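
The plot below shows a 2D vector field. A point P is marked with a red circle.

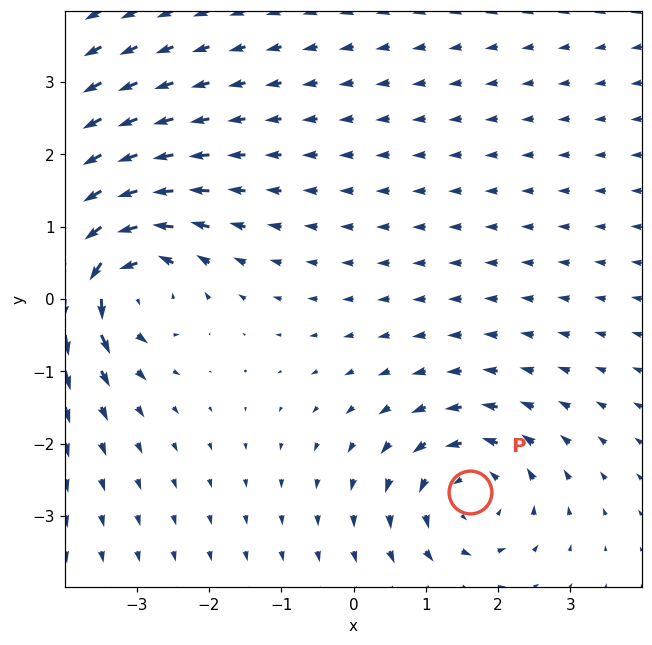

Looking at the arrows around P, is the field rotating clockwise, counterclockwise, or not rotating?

Near P at (1.6, -2.7) the arrows circulate counterclockwise. The curl (z-component) there is about +4; positive curl means counterclockwise rotation.

counterclockwise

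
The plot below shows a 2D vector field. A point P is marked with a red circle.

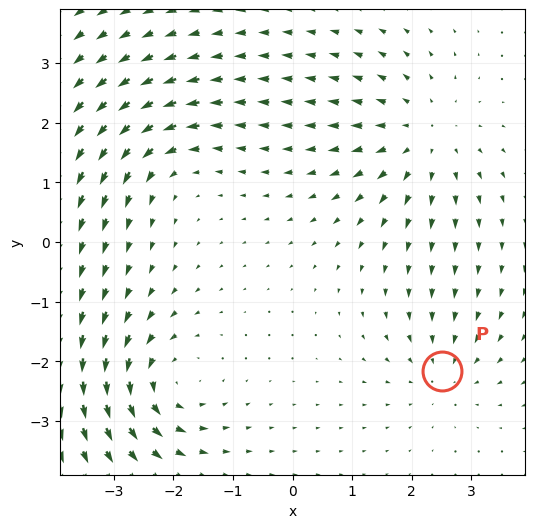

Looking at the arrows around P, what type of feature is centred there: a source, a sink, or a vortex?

sink

At P (2.5, -2.2) the arrows converge inward. Divergence about -3, curl ≈0 — negative divergence with near-zero curl is a sink.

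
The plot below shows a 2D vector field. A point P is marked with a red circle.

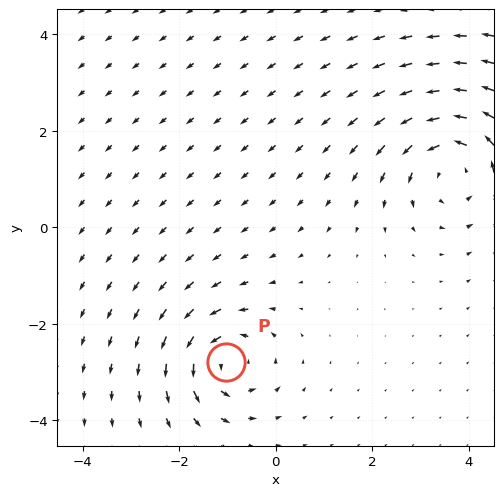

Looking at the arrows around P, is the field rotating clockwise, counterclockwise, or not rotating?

Near P at (-1.0, -2.8) the arrows circulate counterclockwise. The curl (z-component) there is about +4; positive curl means counterclockwise rotation.

counterclockwise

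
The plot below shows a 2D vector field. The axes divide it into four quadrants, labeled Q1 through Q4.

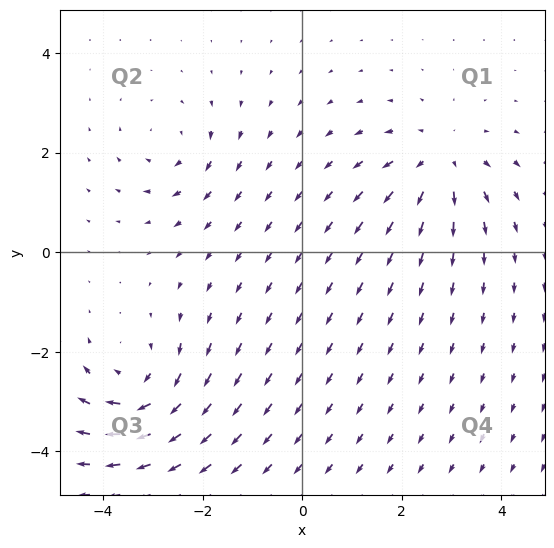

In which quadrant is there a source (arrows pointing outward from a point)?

The source sits at approximately (2.8, 1.8), which lies in quadrant Q1. The divergence there is about +4, positive as expected for a source.

Q1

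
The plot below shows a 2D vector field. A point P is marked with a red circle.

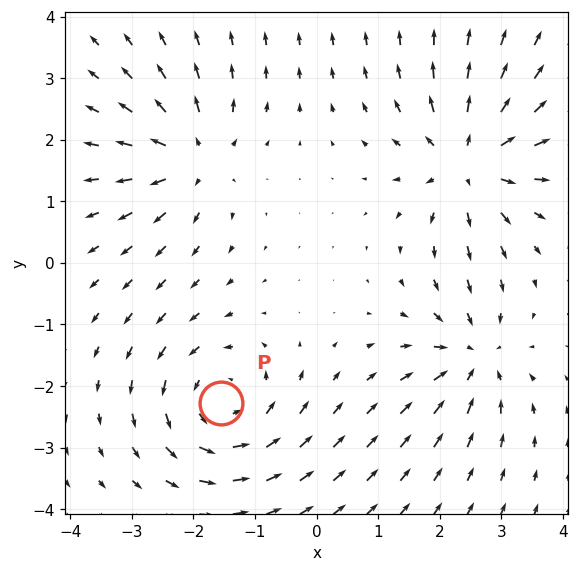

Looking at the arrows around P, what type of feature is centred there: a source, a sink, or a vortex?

vortex

At P (-1.6, -2.3) the arrows circulate counterclockwise. Divergence ≈0, curl about +4 — near-zero divergence with nonzero curl is a vortex.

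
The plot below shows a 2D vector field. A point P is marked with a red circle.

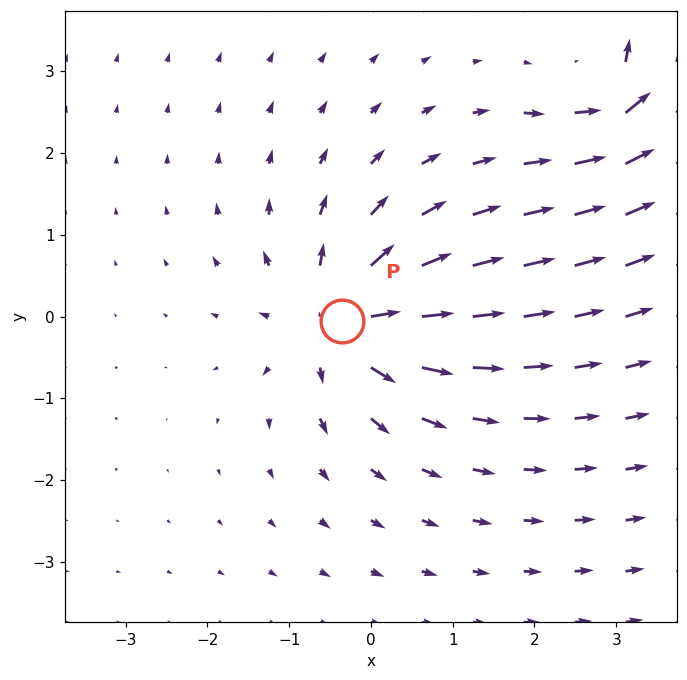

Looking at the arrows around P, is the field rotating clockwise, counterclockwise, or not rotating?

not rotating

Near P at (-0.4, -0.1) the arrows show no circulation. The curl there is ≈0.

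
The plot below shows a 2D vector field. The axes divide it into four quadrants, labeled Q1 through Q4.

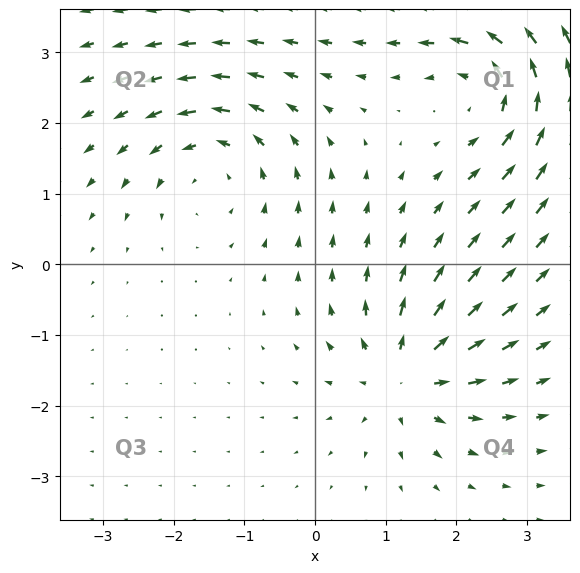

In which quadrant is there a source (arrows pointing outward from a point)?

The source sits at approximately (1.3, -1.6), which lies in quadrant Q4. The divergence there is about +5, positive as expected for a source.

Q4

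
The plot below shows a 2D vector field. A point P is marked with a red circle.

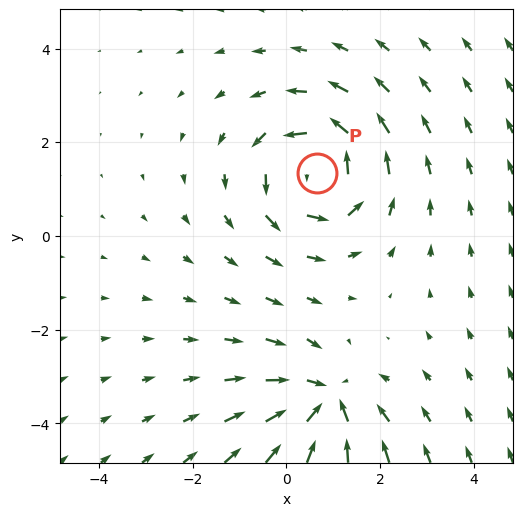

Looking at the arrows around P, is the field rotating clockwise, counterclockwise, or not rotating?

counterclockwise

Near P at (0.7, 1.3) the arrows circulate counterclockwise. The curl (z-component) there is about +5; positive curl means counterclockwise rotation.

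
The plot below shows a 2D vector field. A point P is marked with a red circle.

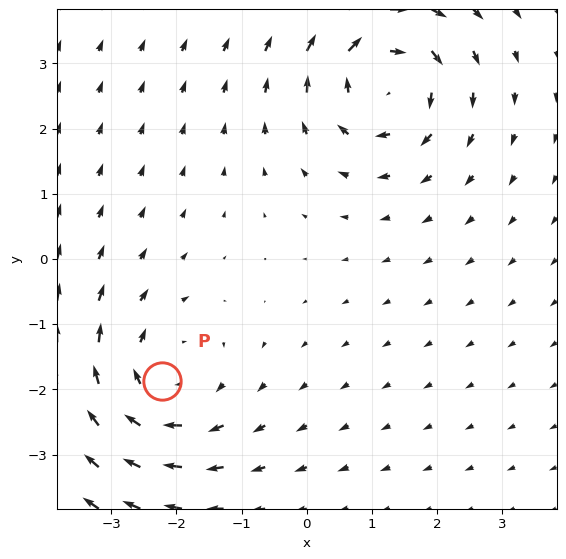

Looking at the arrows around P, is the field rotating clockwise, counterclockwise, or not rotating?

Near P at (-2.2, -1.9) the arrows circulate clockwise. The curl (z-component) there is about -4; negative curl means clockwise rotation.

clockwise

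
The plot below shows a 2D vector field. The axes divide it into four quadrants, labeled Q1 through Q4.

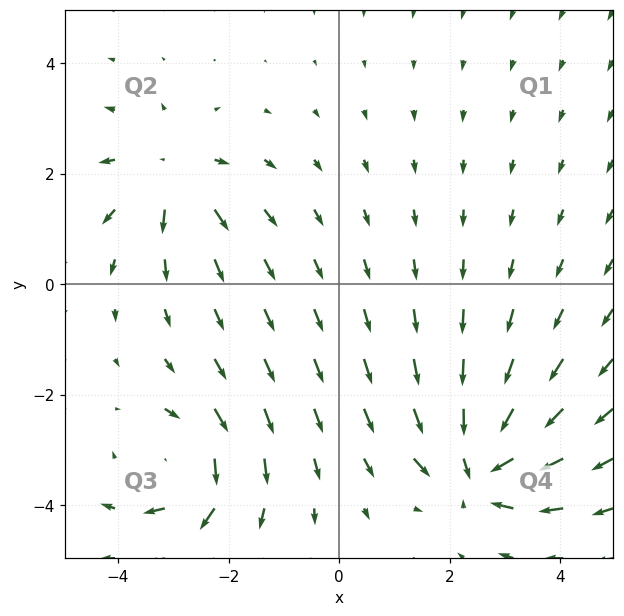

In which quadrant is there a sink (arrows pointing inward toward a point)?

The sink sits at approximately (2.5, -3.3), which lies in quadrant Q4. The divergence there is about -7, negative as expected for a sink.

Q4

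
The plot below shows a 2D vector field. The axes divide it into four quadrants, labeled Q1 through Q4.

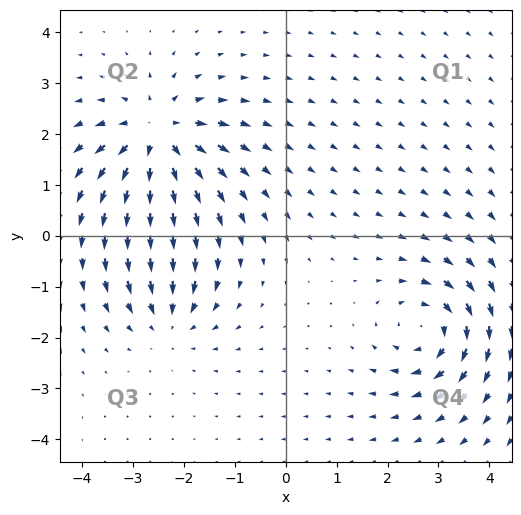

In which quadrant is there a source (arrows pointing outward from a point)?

Q2

The source sits at approximately (-2.5, 2.0), which lies in quadrant Q2. The divergence there is about +6, positive as expected for a source.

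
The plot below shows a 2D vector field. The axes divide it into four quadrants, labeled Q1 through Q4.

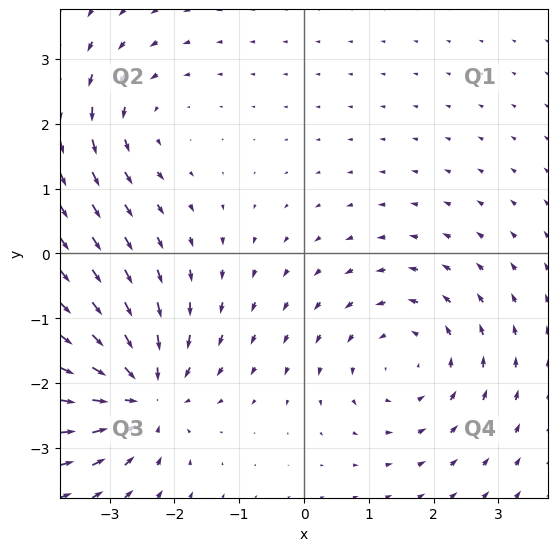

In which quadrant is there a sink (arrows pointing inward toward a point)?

The sink sits at approximately (-2.5, -2.2), which lies in quadrant Q3. The divergence there is about -5, negative as expected for a sink.

Q3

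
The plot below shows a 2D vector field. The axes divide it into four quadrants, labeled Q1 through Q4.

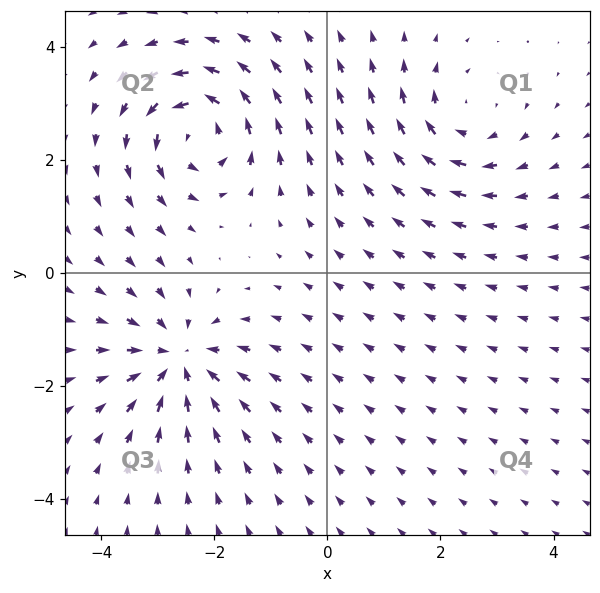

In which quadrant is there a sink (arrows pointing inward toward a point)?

The sink sits at approximately (-2.6, -1.5), which lies in quadrant Q3. The divergence there is about -4, negative as expected for a sink.

Q3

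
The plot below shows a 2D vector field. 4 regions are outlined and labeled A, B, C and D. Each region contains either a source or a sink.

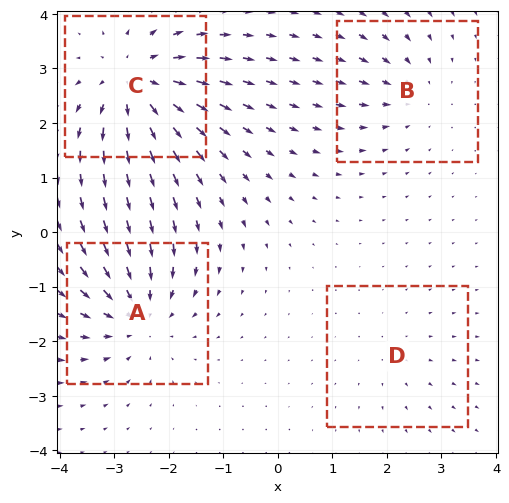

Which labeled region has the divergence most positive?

Divergence at each region's feature centre — A: about -5, B: about -3, C: about +6, D: about +2. Region C is most positive.

C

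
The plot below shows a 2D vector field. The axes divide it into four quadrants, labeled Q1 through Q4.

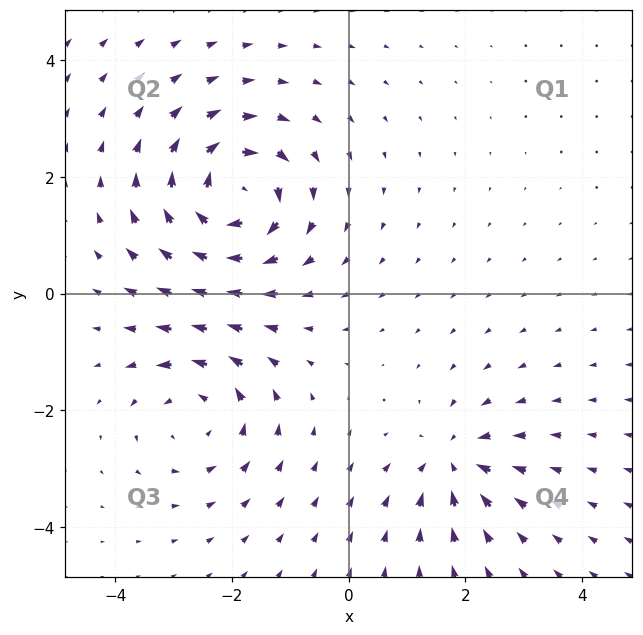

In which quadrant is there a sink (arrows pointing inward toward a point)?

The sink sits at approximately (1.8, -2.9), which lies in quadrant Q4. The divergence there is about -4, negative as expected for a sink.

Q4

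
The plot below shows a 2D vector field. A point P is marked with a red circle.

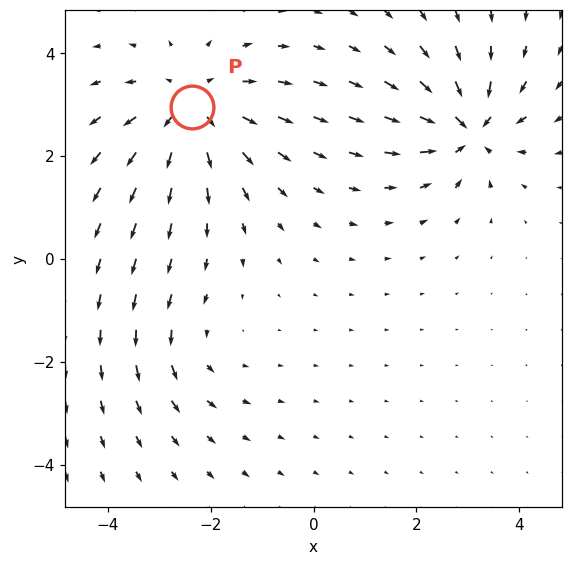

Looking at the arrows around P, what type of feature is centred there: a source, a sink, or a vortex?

At P (-2.4, 2.9) the arrows spread outward. Divergence about +4, curl ≈0 — positive divergence with near-zero curl is a source.

source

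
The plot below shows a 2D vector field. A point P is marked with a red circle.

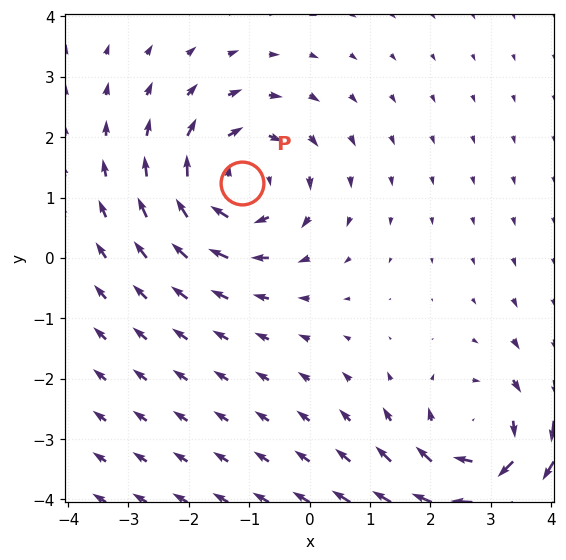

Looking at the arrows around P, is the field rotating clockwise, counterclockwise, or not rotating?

Near P at (-1.1, 1.2) the arrows circulate clockwise. The curl (z-component) there is about -3; negative curl means clockwise rotation.

clockwise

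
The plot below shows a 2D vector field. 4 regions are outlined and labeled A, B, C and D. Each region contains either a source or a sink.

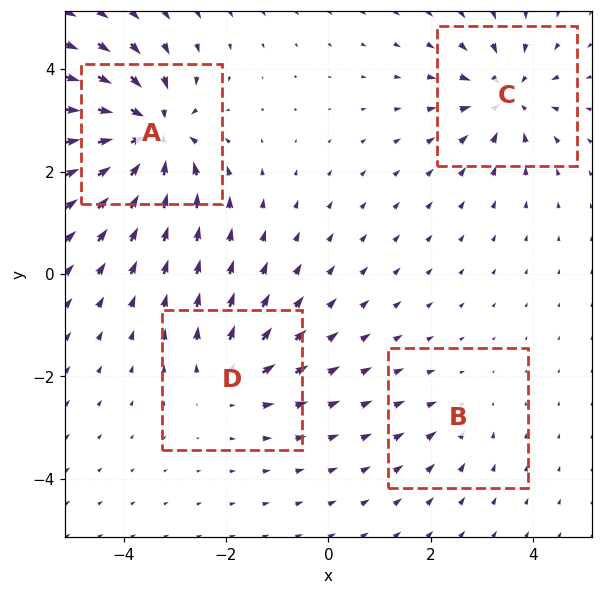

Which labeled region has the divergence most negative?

A

Divergence at each region's feature centre — A: about -9, B: about -2, C: about -6, D: about +4. Region A is most negative.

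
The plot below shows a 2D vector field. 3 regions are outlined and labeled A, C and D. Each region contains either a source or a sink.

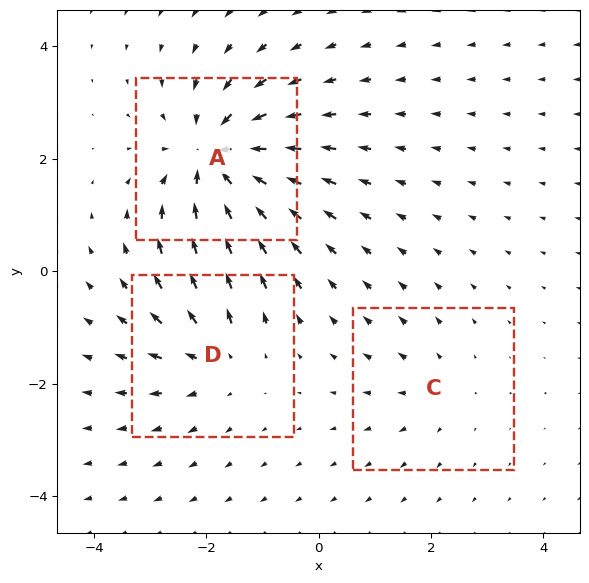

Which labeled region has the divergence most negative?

A

Divergence at each region's feature centre — A: about -5, C: about +2, D: about +3. Region A is most negative.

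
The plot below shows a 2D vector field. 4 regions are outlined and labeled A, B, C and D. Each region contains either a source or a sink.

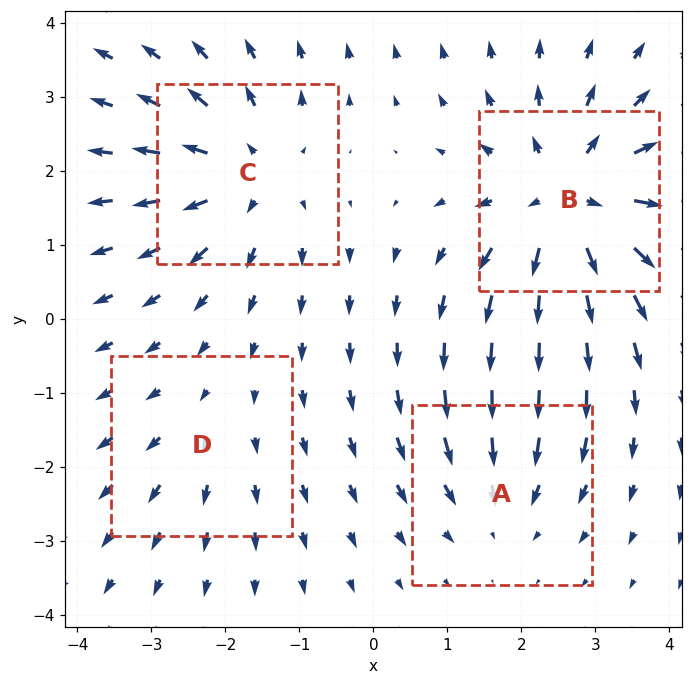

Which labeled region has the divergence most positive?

B

Divergence at each region's feature centre — A: about -3, B: about +7, C: about +5, D: about +2. Region B is most positive.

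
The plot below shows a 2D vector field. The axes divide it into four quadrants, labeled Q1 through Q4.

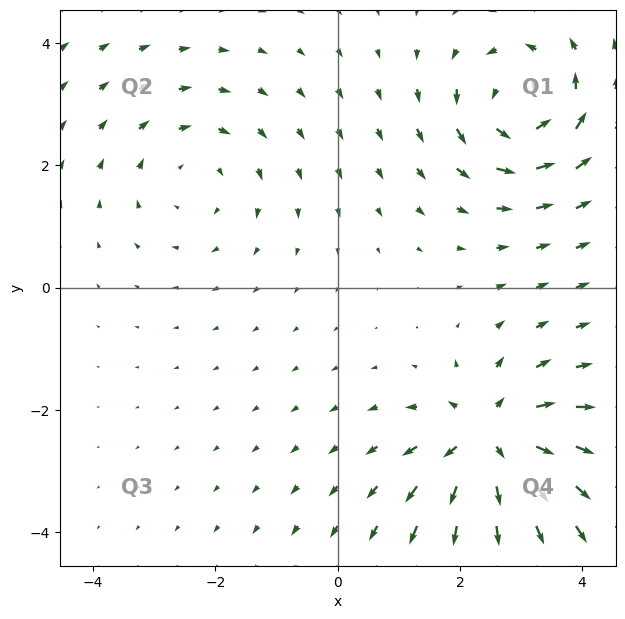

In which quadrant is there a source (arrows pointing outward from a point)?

The source sits at approximately (2.5, -2.5), which lies in quadrant Q4. The divergence there is about +6, positive as expected for a source.

Q4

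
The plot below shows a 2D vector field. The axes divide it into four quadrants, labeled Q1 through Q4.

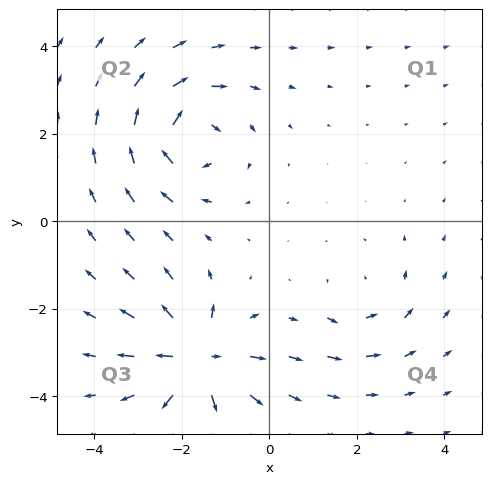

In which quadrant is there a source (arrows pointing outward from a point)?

The source sits at approximately (-1.6, -3.1), which lies in quadrant Q3. The divergence there is about +6, positive as expected for a source.

Q3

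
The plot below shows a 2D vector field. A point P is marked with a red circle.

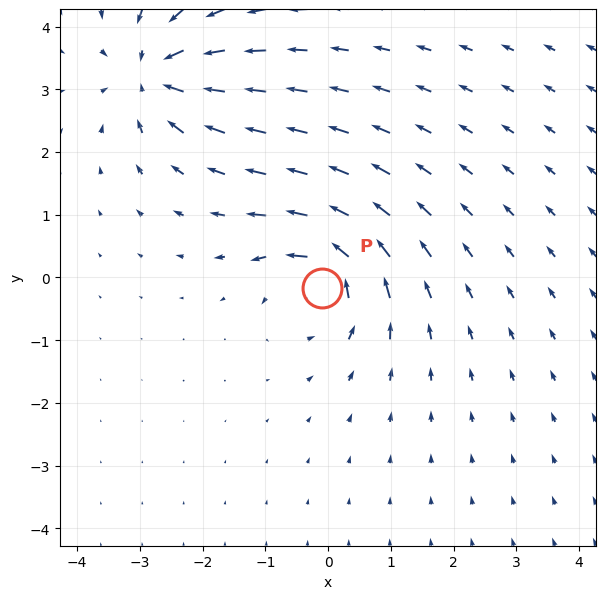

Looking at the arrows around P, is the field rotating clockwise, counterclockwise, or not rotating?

Near P at (-0.1, -0.2) the arrows circulate counterclockwise. The curl (z-component) there is about +6; positive curl means counterclockwise rotation.

counterclockwise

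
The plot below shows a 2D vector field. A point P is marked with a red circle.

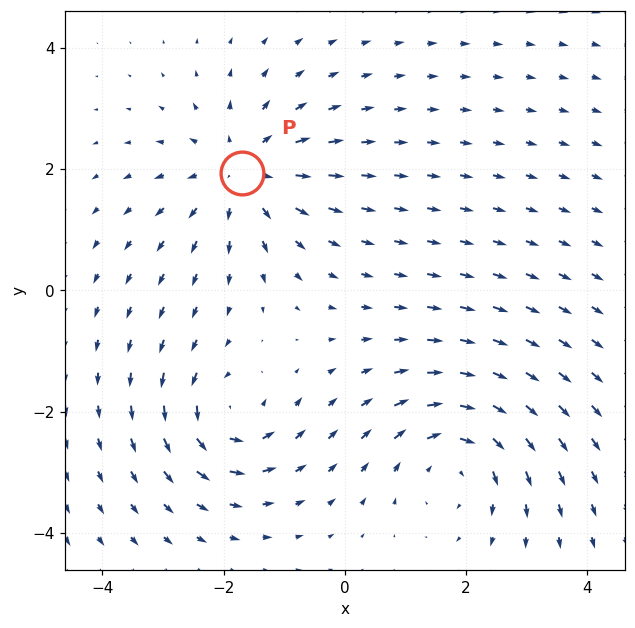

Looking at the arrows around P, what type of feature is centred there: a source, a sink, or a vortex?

source

At P (-1.7, 1.9) the arrows spread outward. Divergence about +5, curl ≈0 — positive divergence with near-zero curl is a source.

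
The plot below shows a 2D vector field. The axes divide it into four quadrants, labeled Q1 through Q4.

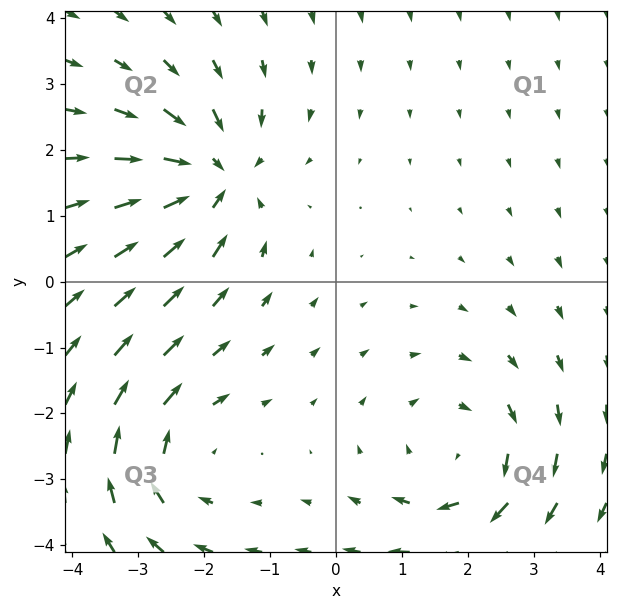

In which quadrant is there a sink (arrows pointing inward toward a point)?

The sink sits at approximately (-1.9, 1.6), which lies in quadrant Q2. The divergence there is about -5, negative as expected for a sink.

Q2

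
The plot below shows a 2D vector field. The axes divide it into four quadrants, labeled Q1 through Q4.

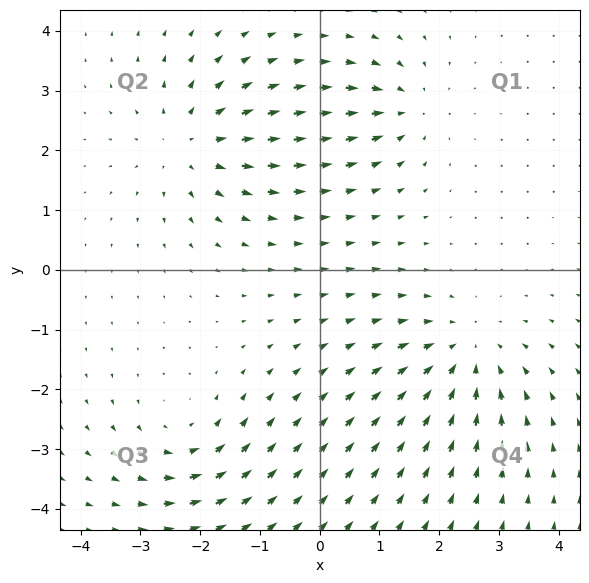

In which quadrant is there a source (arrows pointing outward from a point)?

Q2

The source sits at approximately (-2.2, 2.1), which lies in quadrant Q2. The divergence there is about +4, positive as expected for a source.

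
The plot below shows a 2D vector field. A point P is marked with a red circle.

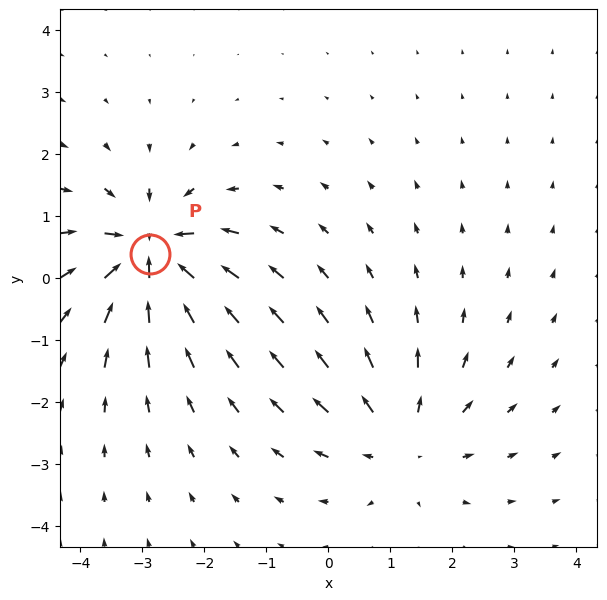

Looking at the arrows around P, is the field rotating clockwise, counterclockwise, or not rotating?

Near P at (-2.9, 0.4) the arrows show no circulation. The curl there is ≈0.

not rotating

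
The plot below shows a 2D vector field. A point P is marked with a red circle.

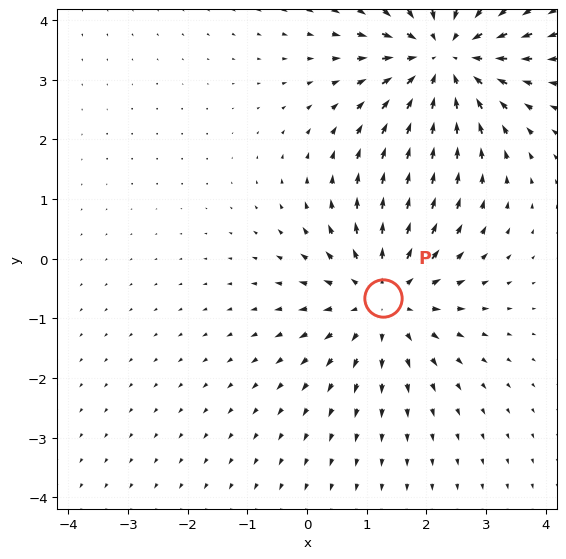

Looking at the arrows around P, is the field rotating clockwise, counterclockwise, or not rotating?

not rotating

Near P at (1.3, -0.7) the arrows show no circulation. The curl there is ≈0.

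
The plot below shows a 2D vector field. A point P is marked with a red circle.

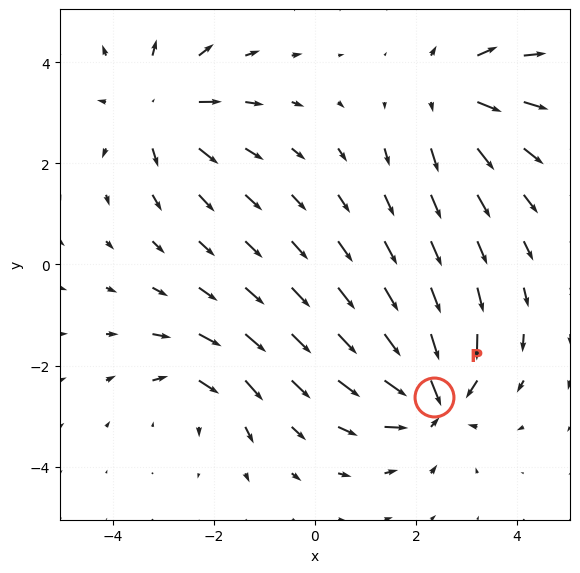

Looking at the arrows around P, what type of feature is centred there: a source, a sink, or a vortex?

At P (2.3, -2.6) the arrows converge inward. Divergence about -6, curl ≈0 — negative divergence with near-zero curl is a sink.

sink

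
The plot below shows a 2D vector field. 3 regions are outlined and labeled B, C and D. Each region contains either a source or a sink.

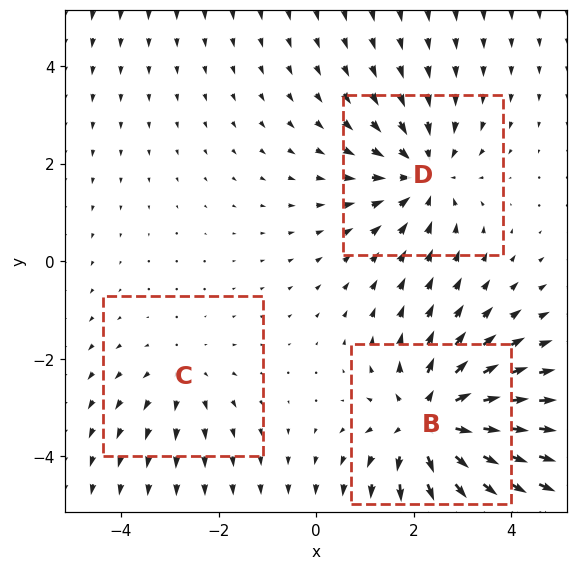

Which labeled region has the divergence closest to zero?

Divergence at each region's feature centre — B: about +4, C: about +2, D: about -3. Region C is closest to zero.

C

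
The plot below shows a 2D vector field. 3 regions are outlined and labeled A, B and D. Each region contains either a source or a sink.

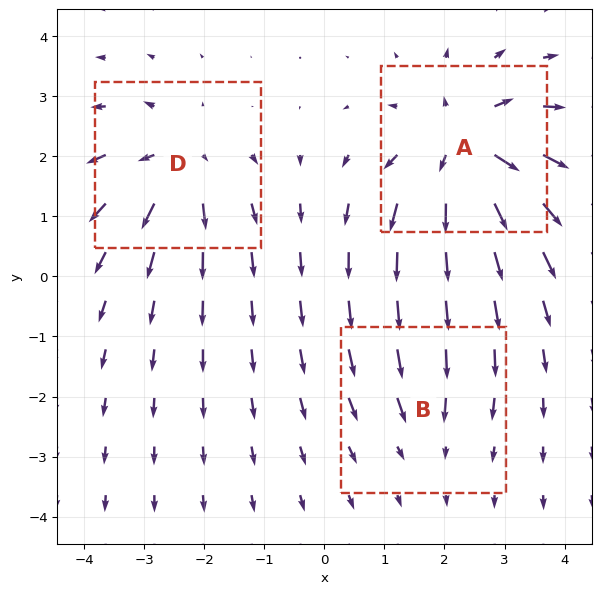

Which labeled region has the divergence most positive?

Divergence at each region's feature centre — A: about +5, B: about -2, D: about +4. Region A is most positive.

A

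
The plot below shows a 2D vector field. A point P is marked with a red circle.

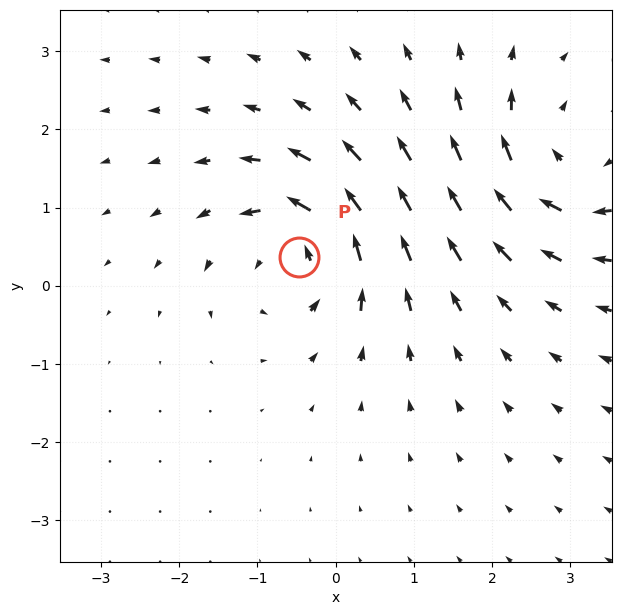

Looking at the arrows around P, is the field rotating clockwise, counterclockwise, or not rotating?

Near P at (-0.5, 0.4) the arrows circulate counterclockwise. The curl (z-component) there is about +5; positive curl means counterclockwise rotation.

counterclockwise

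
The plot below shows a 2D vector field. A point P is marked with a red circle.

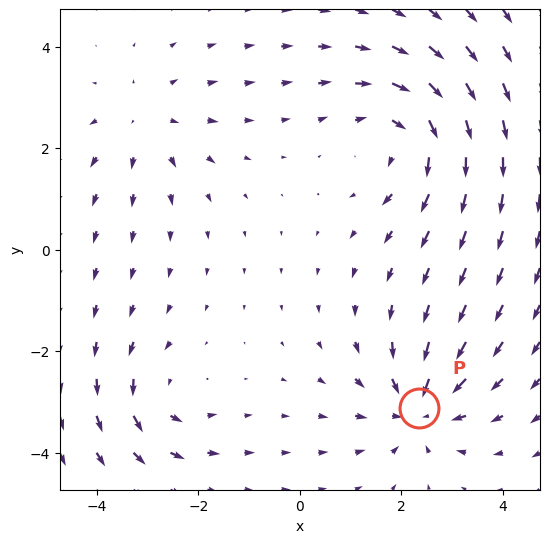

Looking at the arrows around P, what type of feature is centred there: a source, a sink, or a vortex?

At P (2.3, -3.1) the arrows converge inward. Divergence about -4, curl ≈0 — negative divergence with near-zero curl is a sink.

sink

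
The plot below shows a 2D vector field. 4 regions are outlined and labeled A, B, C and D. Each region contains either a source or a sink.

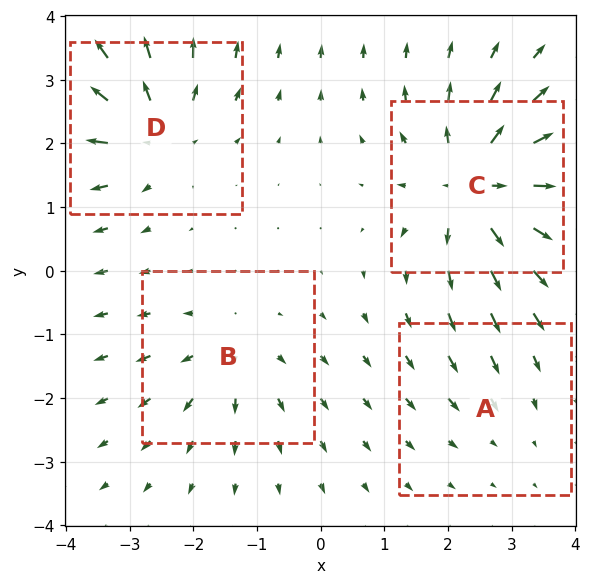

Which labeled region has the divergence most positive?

C

Divergence at each region's feature centre — A: about -2, B: about +4, C: about +7, D: about +6. Region C is most positive.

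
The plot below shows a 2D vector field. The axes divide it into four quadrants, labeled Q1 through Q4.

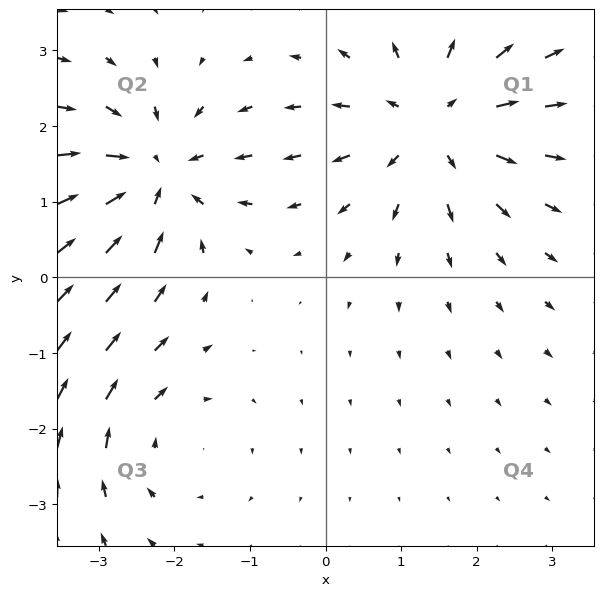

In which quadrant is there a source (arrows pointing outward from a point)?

The source sits at approximately (1.4, 2.0), which lies in quadrant Q1. The divergence there is about +4, positive as expected for a source.

Q1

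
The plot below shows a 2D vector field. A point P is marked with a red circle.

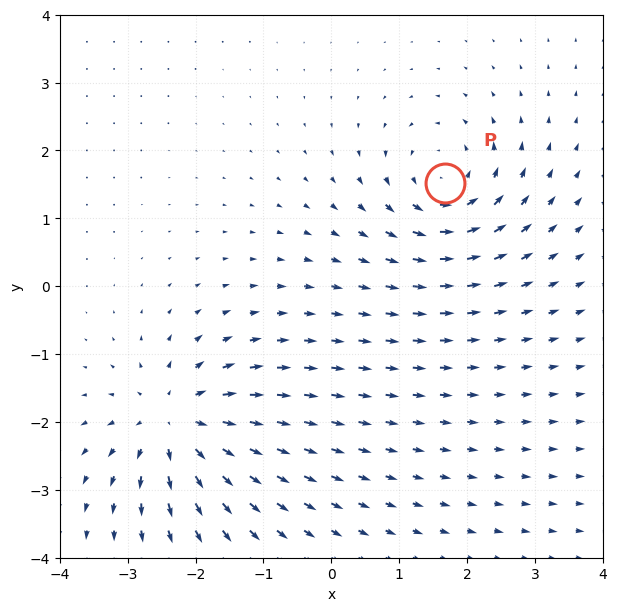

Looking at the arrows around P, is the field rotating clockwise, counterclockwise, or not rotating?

counterclockwise

Near P at (1.7, 1.5) the arrows circulate counterclockwise. The curl (z-component) there is about +4; positive curl means counterclockwise rotation.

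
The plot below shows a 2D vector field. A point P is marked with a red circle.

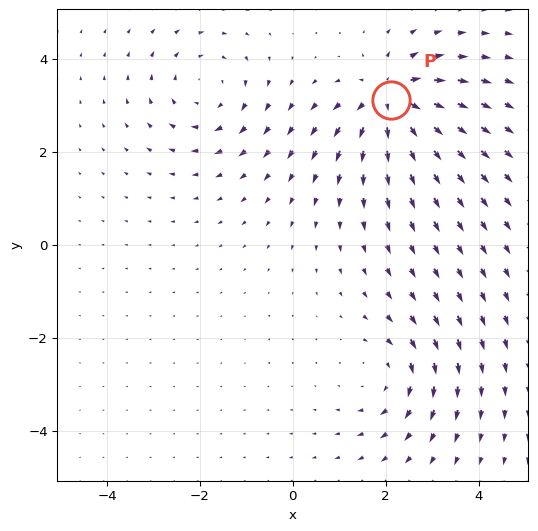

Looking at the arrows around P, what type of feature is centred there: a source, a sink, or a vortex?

source

At P (2.1, 3.1) the arrows spread outward. Divergence about +7, curl ≈0 — positive divergence with near-zero curl is a source.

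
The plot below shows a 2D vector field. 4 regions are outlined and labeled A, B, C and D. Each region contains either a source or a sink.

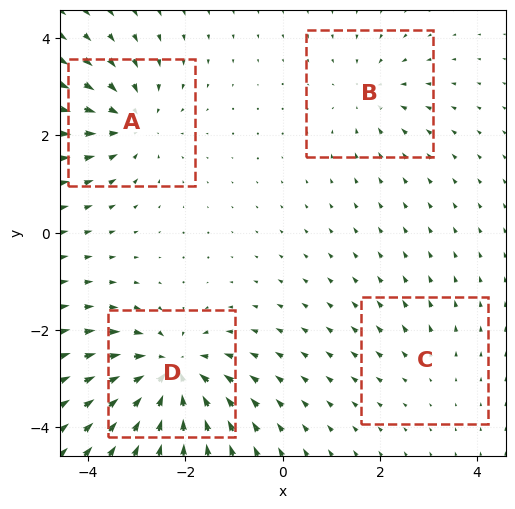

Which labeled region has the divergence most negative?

Divergence at each region's feature centre — A: about -5, B: about -3, C: about +2, D: about -7. Region D is most negative.

D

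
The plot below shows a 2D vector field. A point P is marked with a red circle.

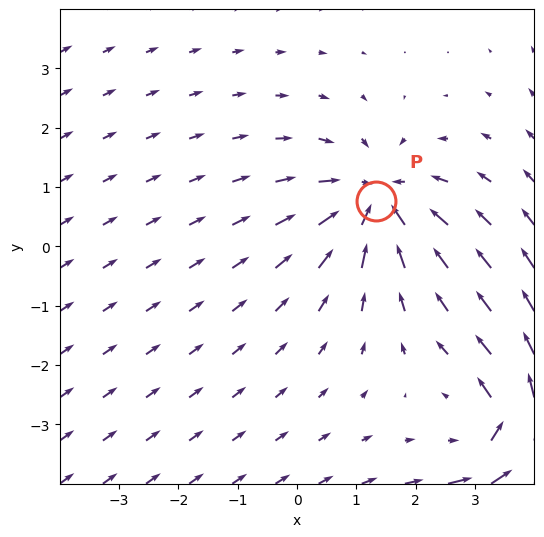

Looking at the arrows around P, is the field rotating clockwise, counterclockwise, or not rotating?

not rotating

Near P at (1.3, 0.8) the arrows show no circulation. The curl there is ≈0.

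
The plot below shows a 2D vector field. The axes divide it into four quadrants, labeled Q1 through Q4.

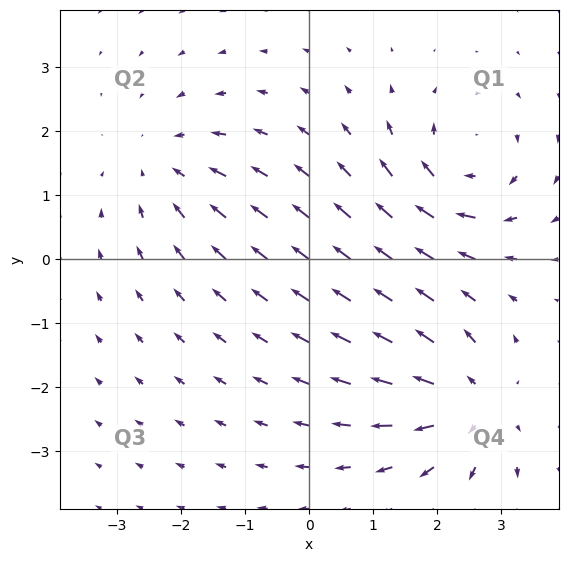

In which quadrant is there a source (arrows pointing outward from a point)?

Q4

The source sits at approximately (2.5, -2.3), which lies in quadrant Q4. The divergence there is about +5, positive as expected for a source.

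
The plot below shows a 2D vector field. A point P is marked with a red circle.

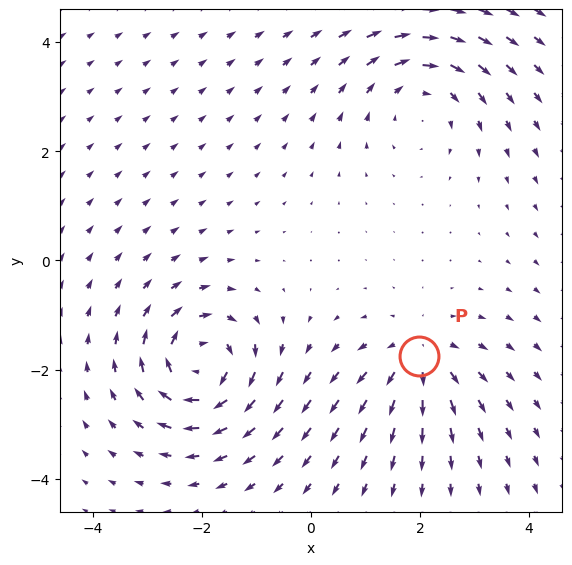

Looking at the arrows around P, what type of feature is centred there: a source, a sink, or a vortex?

At P (2.0, -1.8) the arrows spread outward. Divergence about +4, curl ≈0 — positive divergence with near-zero curl is a source.

source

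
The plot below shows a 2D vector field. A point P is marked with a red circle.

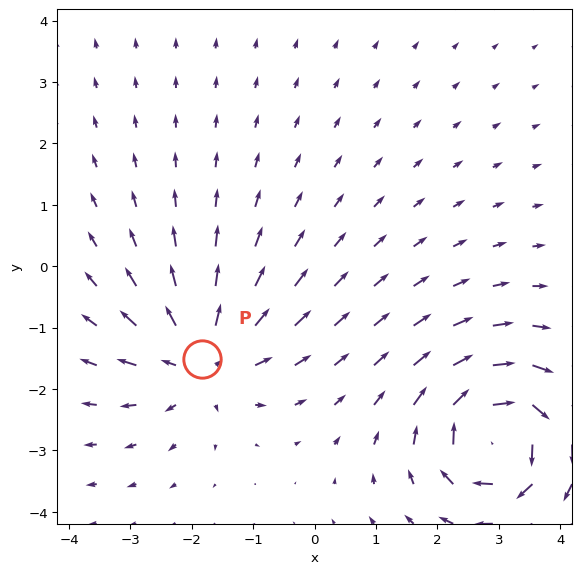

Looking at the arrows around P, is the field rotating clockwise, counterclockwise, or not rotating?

not rotating

Near P at (-1.8, -1.5) the arrows show no circulation. The curl there is ≈0.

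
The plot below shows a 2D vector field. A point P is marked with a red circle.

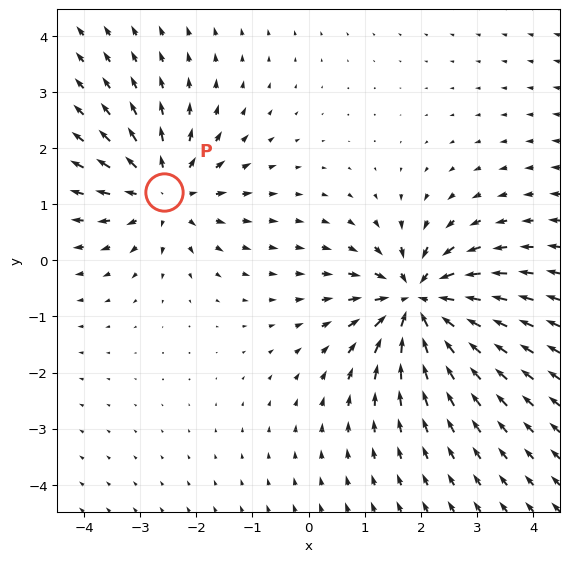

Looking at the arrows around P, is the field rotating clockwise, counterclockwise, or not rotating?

not rotating

Near P at (-2.6, 1.2) the arrows show no circulation. The curl there is ≈0.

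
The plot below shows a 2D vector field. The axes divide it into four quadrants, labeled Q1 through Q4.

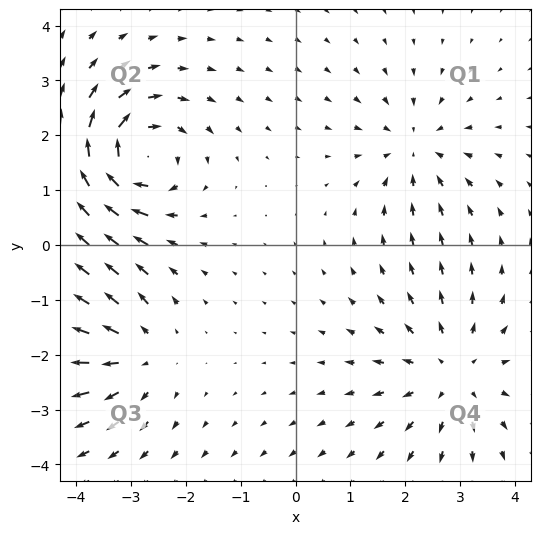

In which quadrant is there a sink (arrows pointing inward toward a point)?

Q1

The sink sits at approximately (2.2, 1.8), which lies in quadrant Q1. The divergence there is about -3, negative as expected for a sink.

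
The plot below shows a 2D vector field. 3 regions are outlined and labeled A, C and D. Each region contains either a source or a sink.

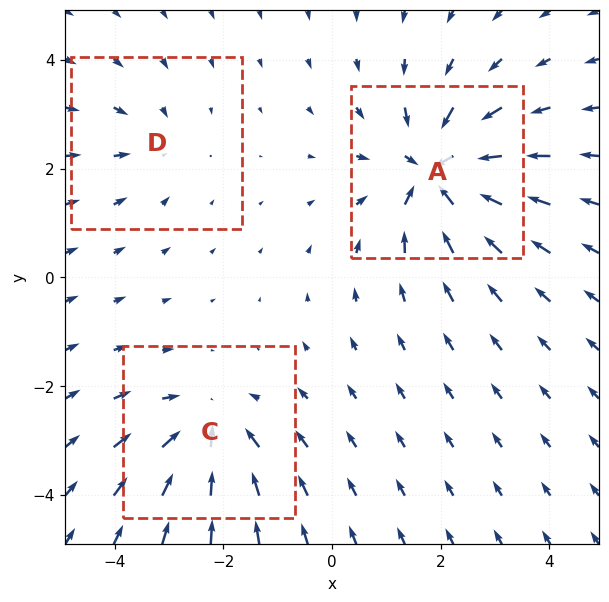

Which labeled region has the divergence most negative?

A

Divergence at each region's feature centre — A: about -5, C: about -4, D: about -2. Region A is most negative.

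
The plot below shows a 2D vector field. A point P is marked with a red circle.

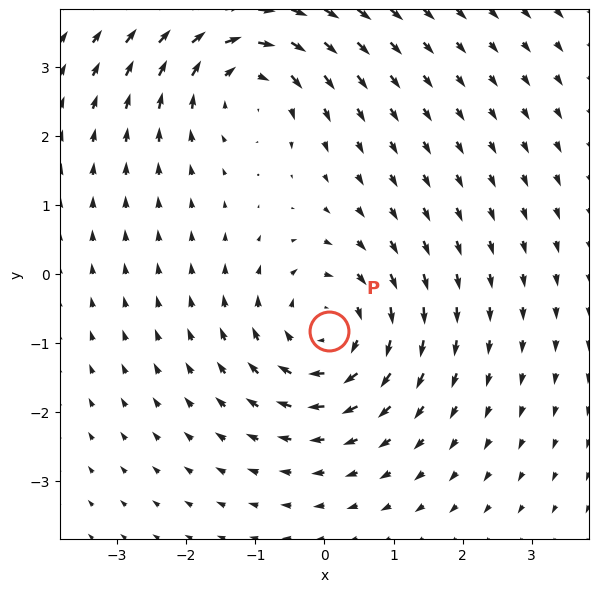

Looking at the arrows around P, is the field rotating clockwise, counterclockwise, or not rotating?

Near P at (0.1, -0.8) the arrows circulate clockwise. The curl (z-component) there is about -5; negative curl means clockwise rotation.

clockwise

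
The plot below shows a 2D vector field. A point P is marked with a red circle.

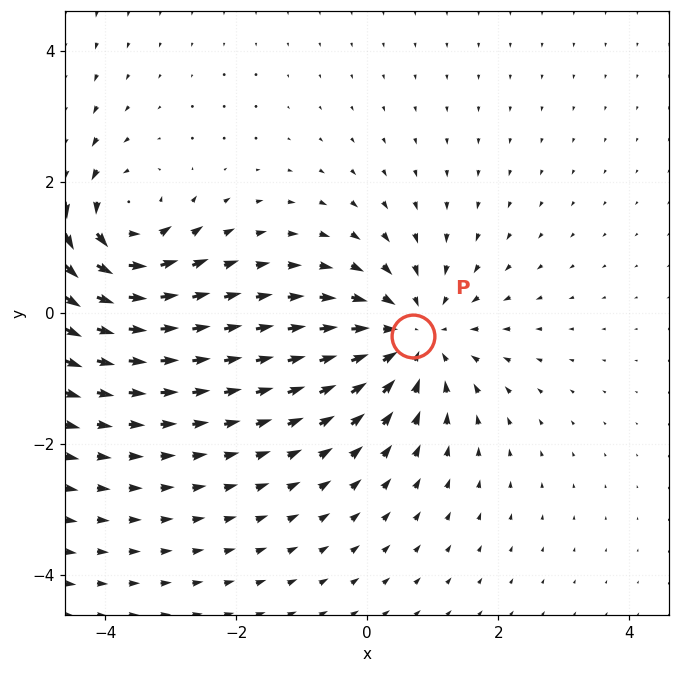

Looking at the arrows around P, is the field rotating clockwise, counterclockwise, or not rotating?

not rotating

Near P at (0.7, -0.4) the arrows show no circulation. The curl there is ≈0.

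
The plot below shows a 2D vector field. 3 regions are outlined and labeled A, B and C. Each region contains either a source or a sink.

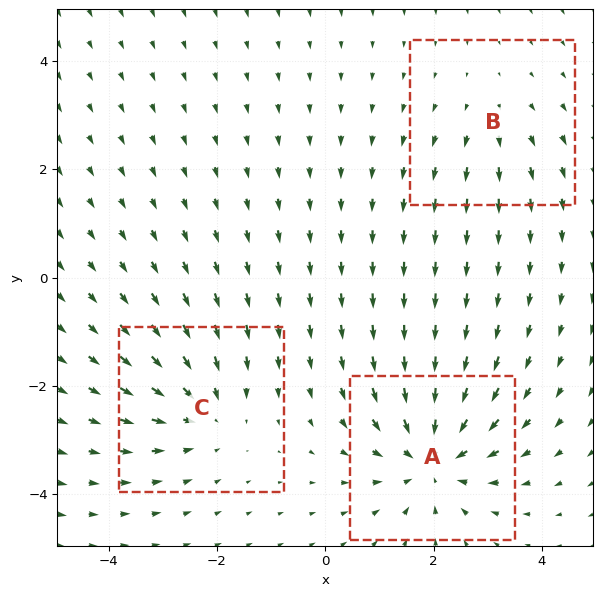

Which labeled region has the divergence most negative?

A

Divergence at each region's feature centre — A: about -5, B: about +2, C: about -3. Region A is most negative.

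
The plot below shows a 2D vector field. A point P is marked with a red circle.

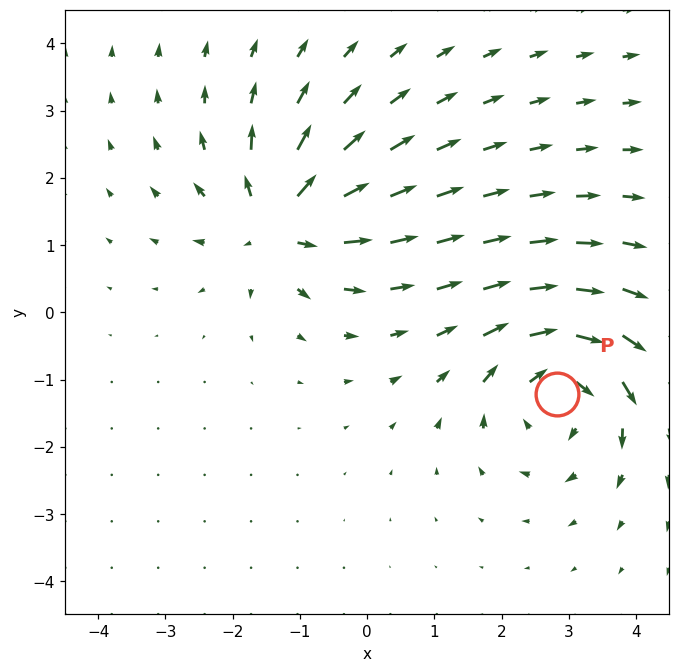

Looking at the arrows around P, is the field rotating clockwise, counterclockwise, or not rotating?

Near P at (2.8, -1.2) the arrows circulate clockwise. The curl (z-component) there is about -6; negative curl means clockwise rotation.

clockwise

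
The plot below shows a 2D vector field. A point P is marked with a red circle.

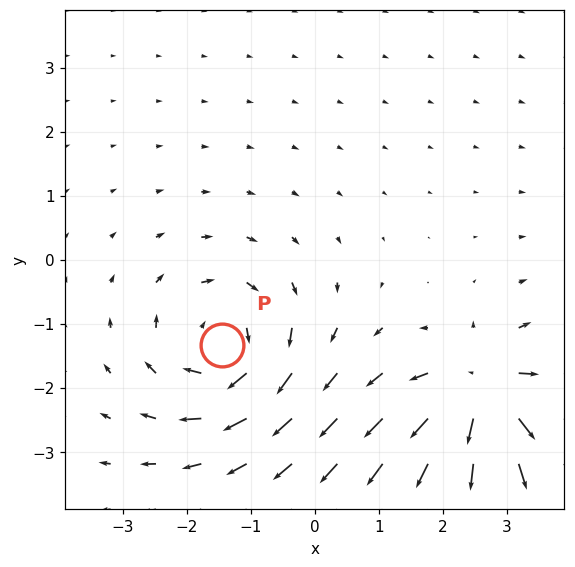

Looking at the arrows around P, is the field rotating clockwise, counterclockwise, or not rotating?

clockwise

Near P at (-1.5, -1.3) the arrows circulate clockwise. The curl (z-component) there is about -5; negative curl means clockwise rotation.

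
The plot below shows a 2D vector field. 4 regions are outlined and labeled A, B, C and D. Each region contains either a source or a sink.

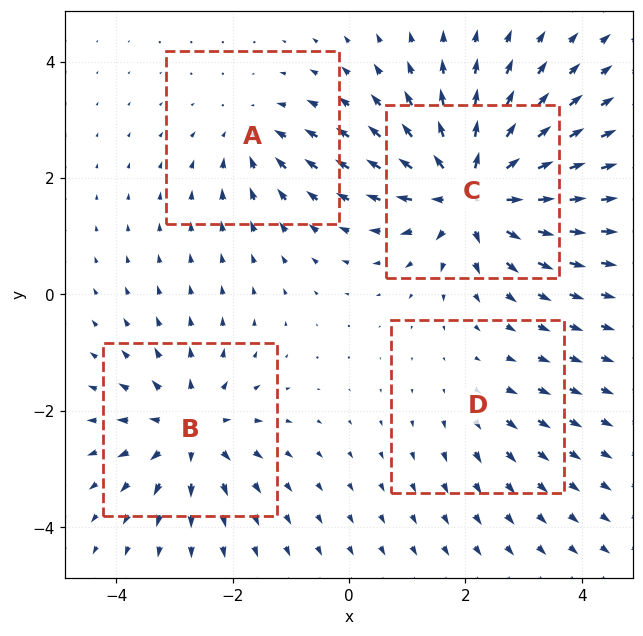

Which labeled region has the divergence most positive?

Divergence at each region's feature centre — A: about -3, B: about +5, C: about +8, D: about +2. Region C is most positive.

C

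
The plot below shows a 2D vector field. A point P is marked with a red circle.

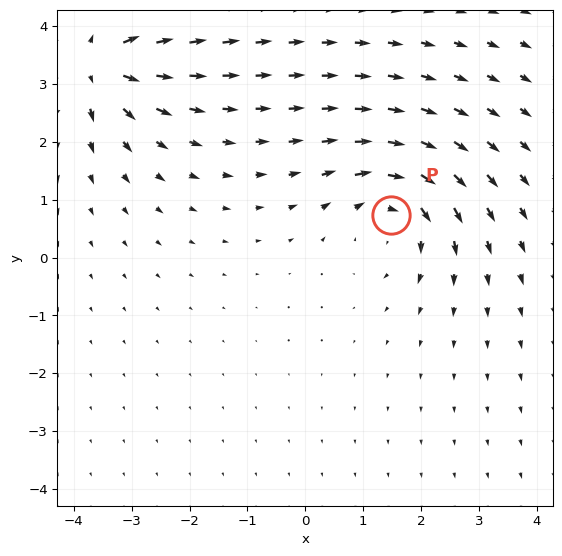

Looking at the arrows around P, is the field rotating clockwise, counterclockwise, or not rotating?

Near P at (1.5, 0.7) the arrows circulate clockwise. The curl (z-component) there is about -4; negative curl means clockwise rotation.

clockwise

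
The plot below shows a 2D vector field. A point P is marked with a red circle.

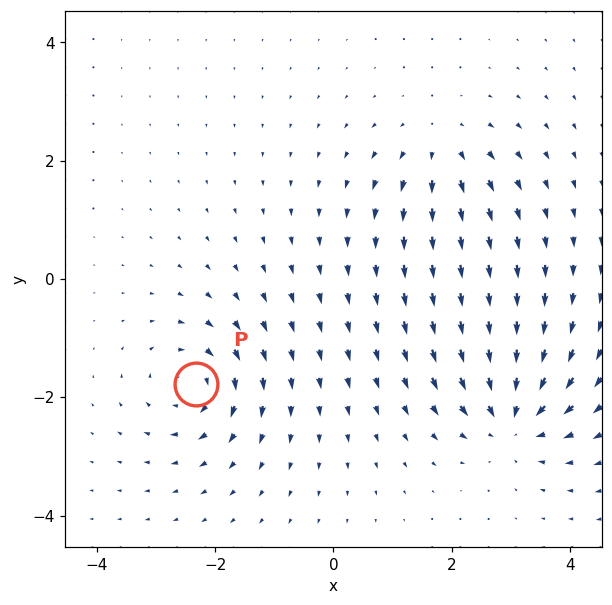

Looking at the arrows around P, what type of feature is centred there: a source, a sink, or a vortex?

At P (-2.3, -1.8) the arrows circulate clockwise. Divergence ≈0, curl about -6 — near-zero divergence with nonzero curl is a vortex.

vortex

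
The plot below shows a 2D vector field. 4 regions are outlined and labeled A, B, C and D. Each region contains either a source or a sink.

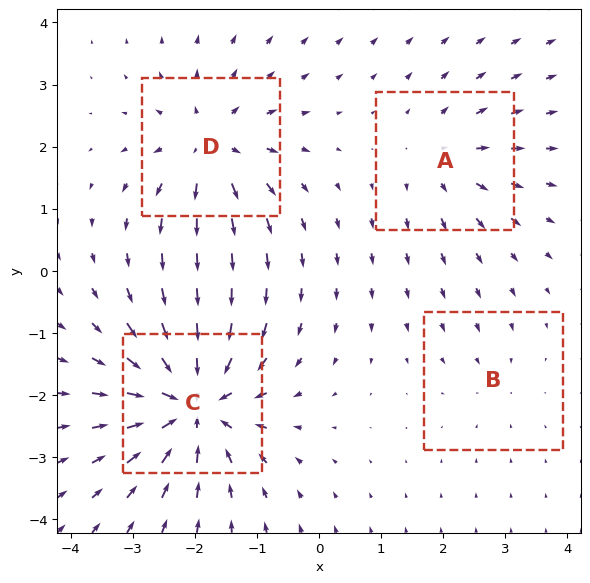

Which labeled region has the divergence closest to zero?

B

Divergence at each region's feature centre — A: about +4, B: about -2, C: about -9, D: about +6. Region B is closest to zero.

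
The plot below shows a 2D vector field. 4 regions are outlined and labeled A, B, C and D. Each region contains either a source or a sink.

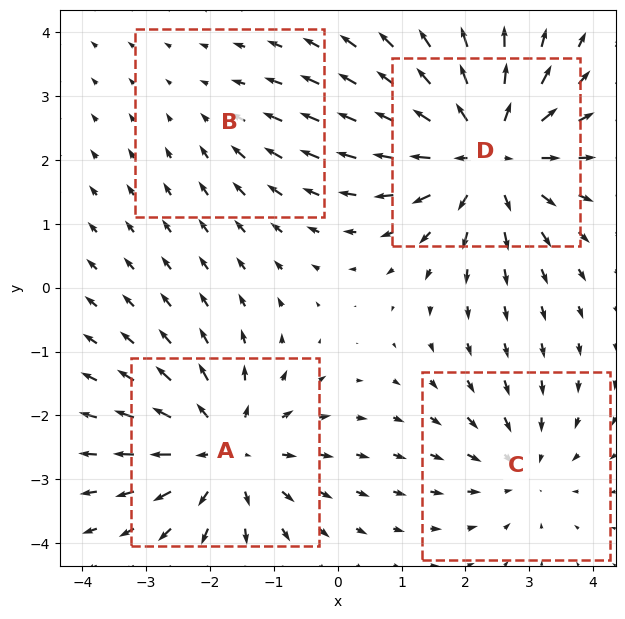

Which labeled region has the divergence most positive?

D

Divergence at each region's feature centre — A: about +5, B: about -2, C: about -3, D: about +6. Region D is most positive.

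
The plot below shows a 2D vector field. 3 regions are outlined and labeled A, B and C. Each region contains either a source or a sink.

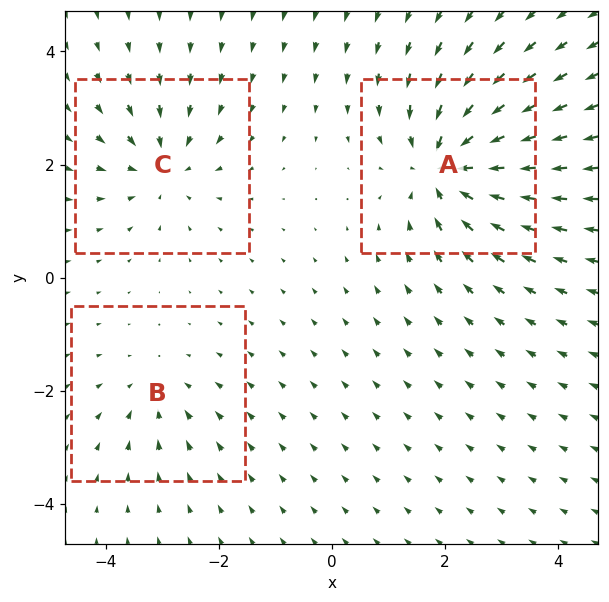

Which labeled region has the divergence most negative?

A

Divergence at each region's feature centre — A: about -6, B: about -2, C: about -4. Region A is most negative.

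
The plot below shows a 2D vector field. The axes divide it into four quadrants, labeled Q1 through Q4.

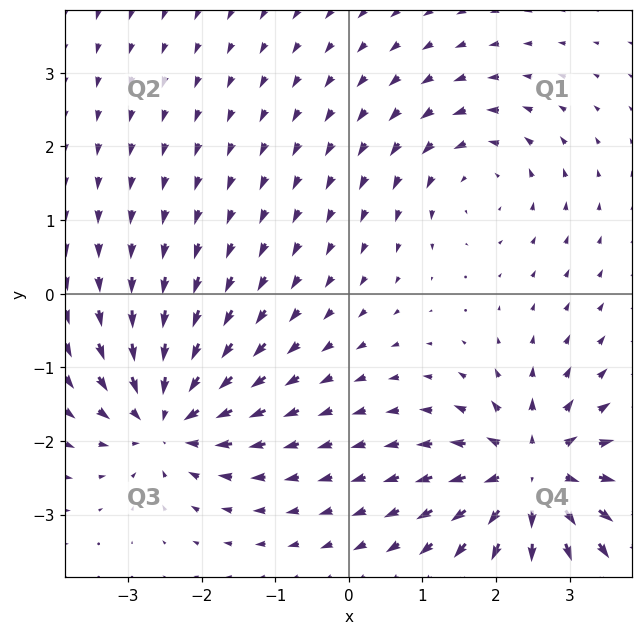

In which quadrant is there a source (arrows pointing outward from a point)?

Q4

The source sits at approximately (2.5, -2.4), which lies in quadrant Q4. The divergence there is about +7, positive as expected for a source.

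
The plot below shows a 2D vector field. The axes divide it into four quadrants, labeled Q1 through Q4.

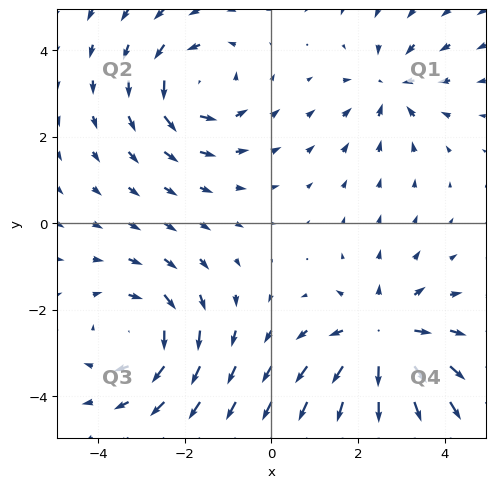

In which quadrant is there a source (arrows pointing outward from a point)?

The source sits at approximately (2.6, -2.7), which lies in quadrant Q4. The divergence there is about +4, positive as expected for a source.

Q4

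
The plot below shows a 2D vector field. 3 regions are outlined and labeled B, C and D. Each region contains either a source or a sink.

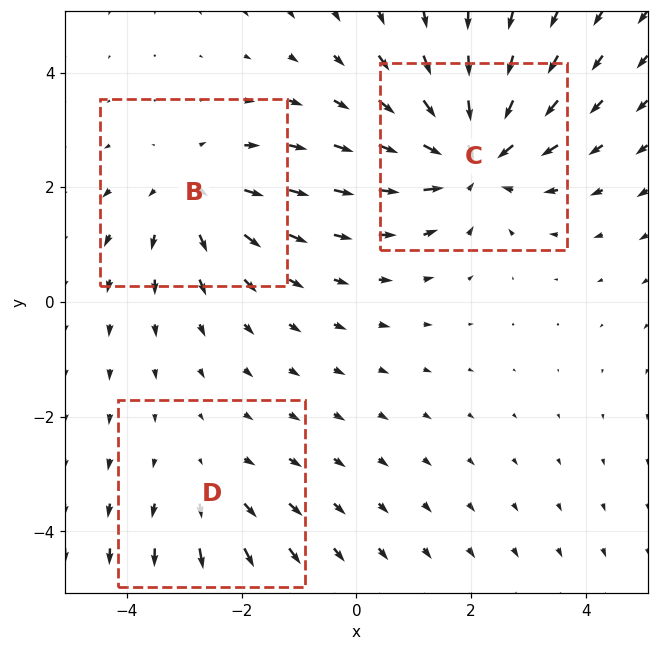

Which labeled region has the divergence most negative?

Divergence at each region's feature centre — B: about +3, C: about -4, D: about +2. Region C is most negative.

C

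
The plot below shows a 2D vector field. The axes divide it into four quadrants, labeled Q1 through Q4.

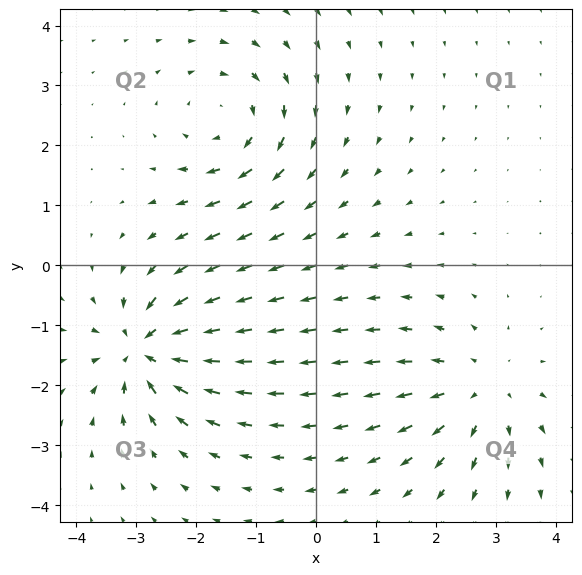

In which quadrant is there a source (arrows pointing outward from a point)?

Q4

The source sits at approximately (2.7, -2.1), which lies in quadrant Q4. The divergence there is about +4, positive as expected for a source.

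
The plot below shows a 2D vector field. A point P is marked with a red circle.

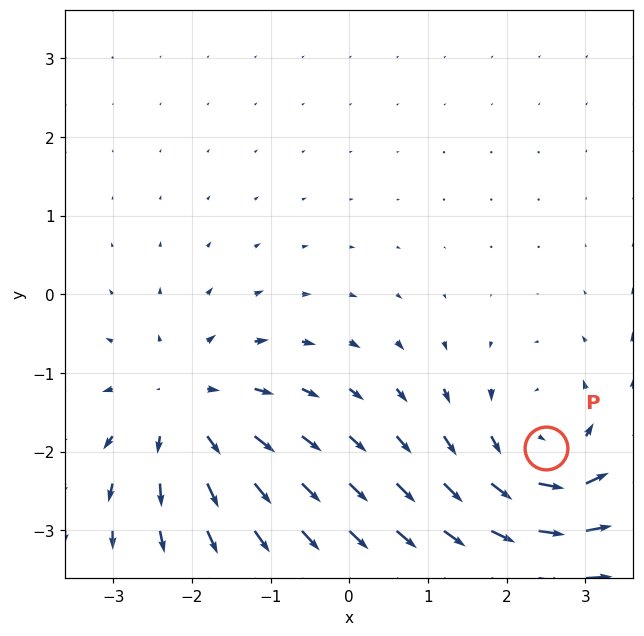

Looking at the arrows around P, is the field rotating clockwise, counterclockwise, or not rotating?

counterclockwise

Near P at (2.5, -2.0) the arrows circulate counterclockwise. The curl (z-component) there is about +3; positive curl means counterclockwise rotation.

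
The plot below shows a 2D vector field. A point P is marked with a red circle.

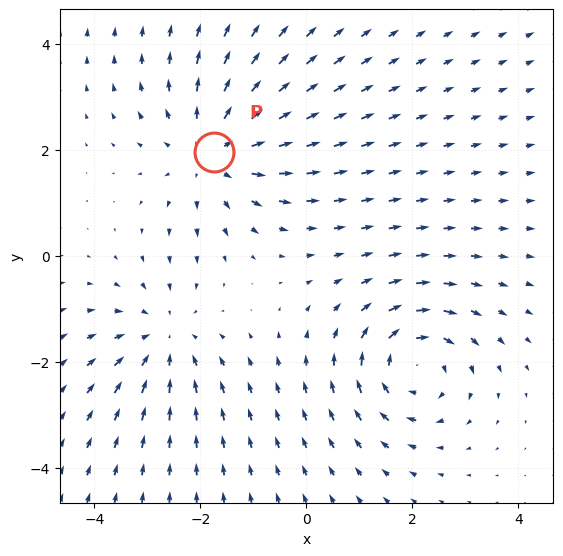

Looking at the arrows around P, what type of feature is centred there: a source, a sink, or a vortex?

At P (-1.7, 2.0) the arrows spread outward. Divergence about +4, curl ≈0 — positive divergence with near-zero curl is a source.

source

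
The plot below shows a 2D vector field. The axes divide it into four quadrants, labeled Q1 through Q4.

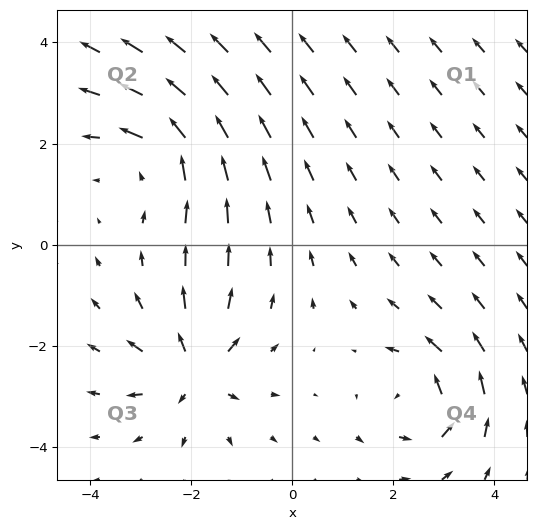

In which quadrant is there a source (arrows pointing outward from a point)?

The source sits at approximately (-1.9, -2.5), which lies in quadrant Q3. The divergence there is about +4, positive as expected for a source.

Q3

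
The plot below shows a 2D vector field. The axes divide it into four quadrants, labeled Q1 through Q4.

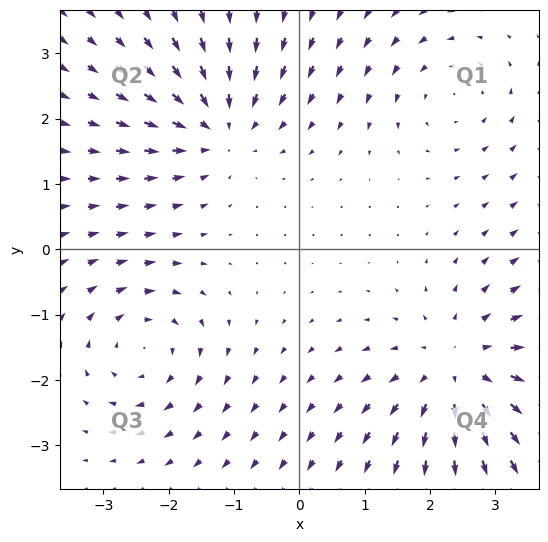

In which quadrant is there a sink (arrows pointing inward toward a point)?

The sink sits at approximately (-1.2, 1.9), which lies in quadrant Q2. The divergence there is about -4, negative as expected for a sink.

Q2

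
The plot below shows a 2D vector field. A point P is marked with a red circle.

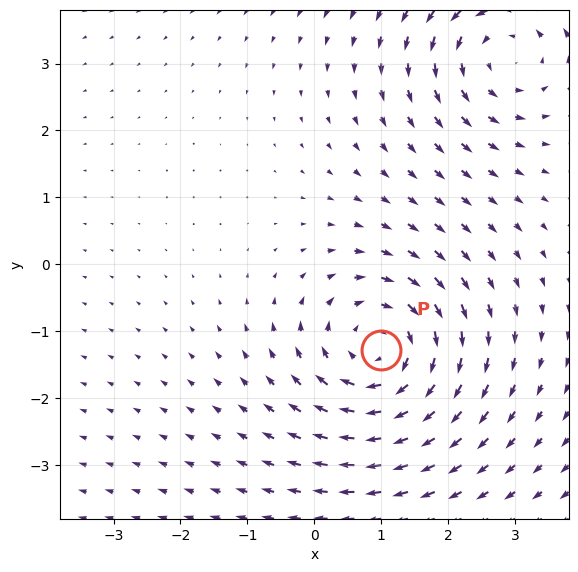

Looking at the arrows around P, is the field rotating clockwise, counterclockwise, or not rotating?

clockwise

Near P at (1.0, -1.3) the arrows circulate clockwise. The curl (z-component) there is about -5; negative curl means clockwise rotation.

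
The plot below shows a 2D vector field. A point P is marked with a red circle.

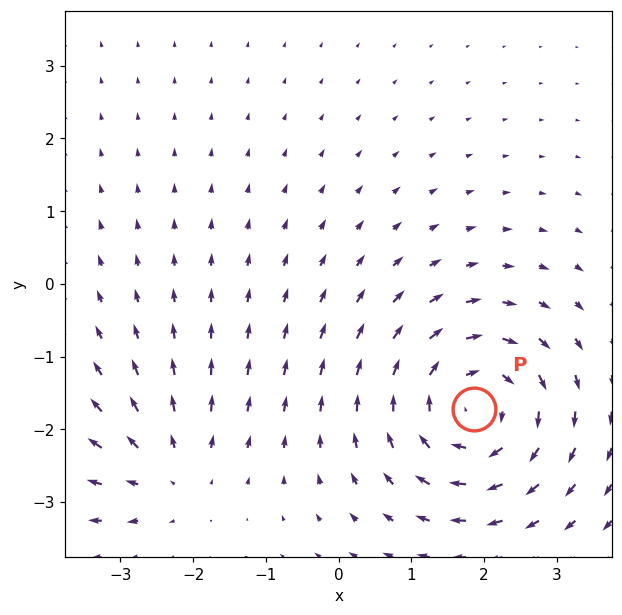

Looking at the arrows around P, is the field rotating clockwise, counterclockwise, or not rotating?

Near P at (1.9, -1.7) the arrows circulate clockwise. The curl (z-component) there is about -5; negative curl means clockwise rotation.

clockwise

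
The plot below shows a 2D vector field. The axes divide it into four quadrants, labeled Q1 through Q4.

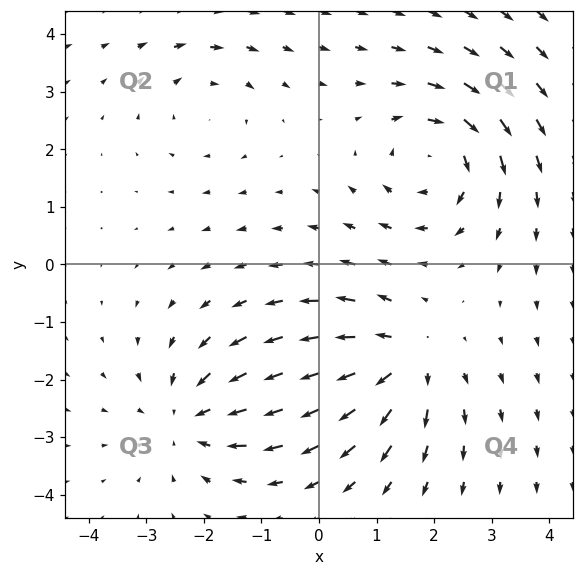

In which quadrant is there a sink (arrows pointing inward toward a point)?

Q3

The sink sits at approximately (-2.2, -2.7), which lies in quadrant Q3. The divergence there is about -4, negative as expected for a sink.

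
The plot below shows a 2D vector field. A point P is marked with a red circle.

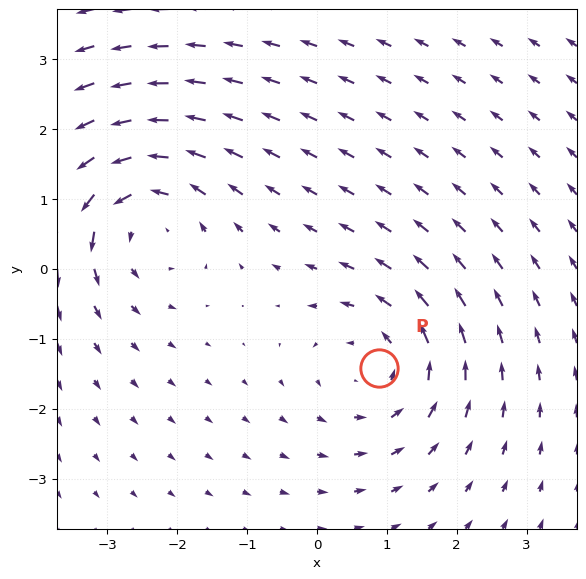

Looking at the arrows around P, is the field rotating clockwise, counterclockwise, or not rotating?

Near P at (0.9, -1.4) the arrows circulate counterclockwise. The curl (z-component) there is about +4; positive curl means counterclockwise rotation.

counterclockwise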